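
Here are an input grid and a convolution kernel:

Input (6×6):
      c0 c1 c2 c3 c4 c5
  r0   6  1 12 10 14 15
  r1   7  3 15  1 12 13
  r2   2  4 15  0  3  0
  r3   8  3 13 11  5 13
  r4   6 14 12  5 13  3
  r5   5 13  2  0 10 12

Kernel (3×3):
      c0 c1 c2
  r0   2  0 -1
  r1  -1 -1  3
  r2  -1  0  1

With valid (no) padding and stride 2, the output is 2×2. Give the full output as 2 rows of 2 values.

Output[0,0]: The receptive field on the input at this output position is [6 1 12 / 7 3 15 / 2 4 15]. Elementwise product with the kernel and sum: 6·2 + 12·-1 + 7·-1 + 3·-1 + 15·3 + 2·-1 + 15·1.

48 18
23 19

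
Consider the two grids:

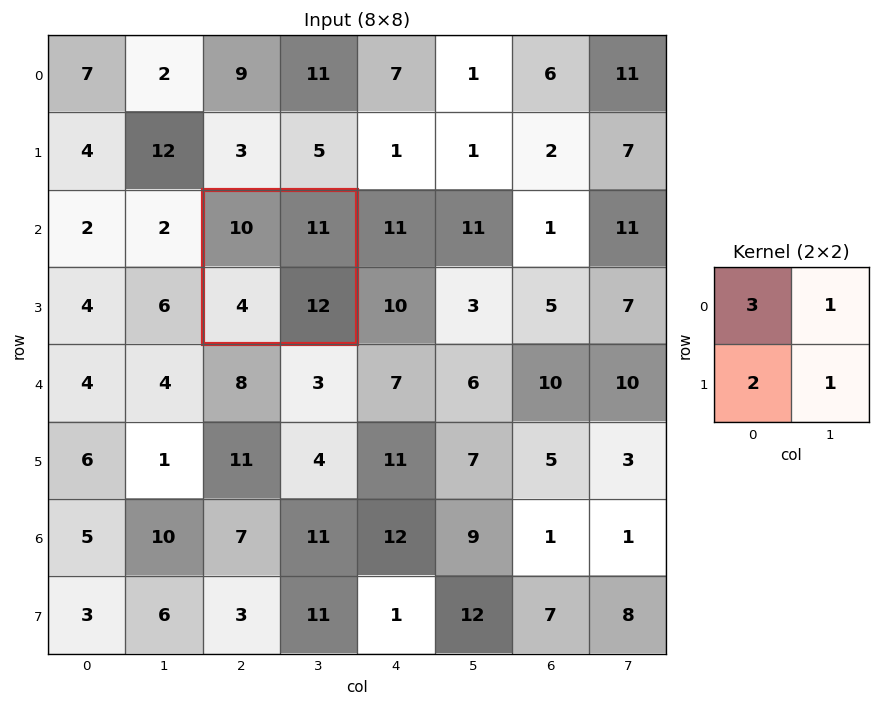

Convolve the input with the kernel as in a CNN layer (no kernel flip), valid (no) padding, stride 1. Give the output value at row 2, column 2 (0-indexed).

61

The receptive field on the input at this output position is [10 11 / 4 12]. Elementwise product with the kernel and sum: 10·3 + 11·1 + 4·2 + 12·1.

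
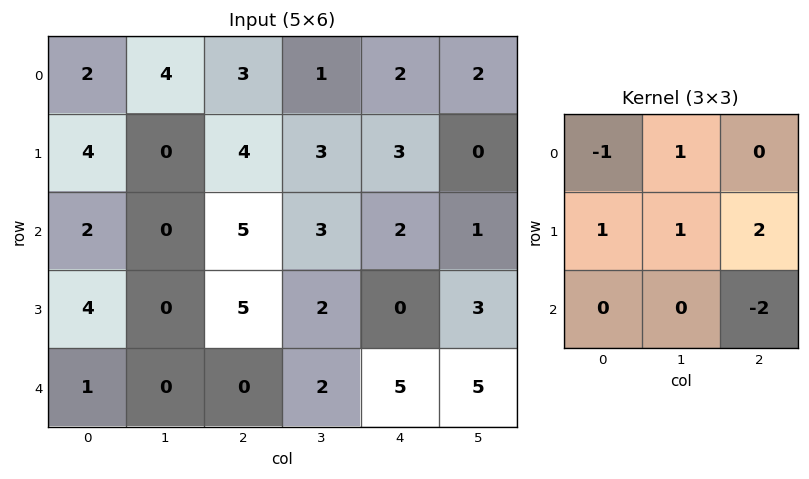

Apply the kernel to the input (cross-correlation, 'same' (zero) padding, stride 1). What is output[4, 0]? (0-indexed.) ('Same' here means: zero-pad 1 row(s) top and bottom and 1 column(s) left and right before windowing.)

The receptive field on the zero-padded input at this output position is [0 4 0 / 0 1 0 / 0 0 0]. Elementwise product with the kernel and sum: 0·-1 + 4·1 + 0·1 + 1·1 + 0·2 + 0·-2.

5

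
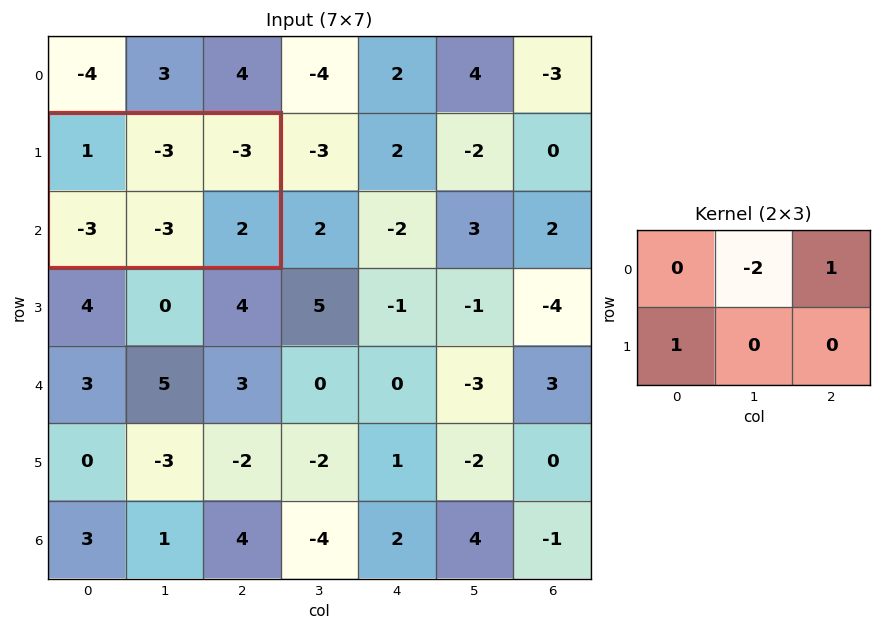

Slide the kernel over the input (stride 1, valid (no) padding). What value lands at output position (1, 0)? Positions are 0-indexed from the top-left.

The receptive field on the input at this output position is [1 -3 -3 / -3 -3 2]. Elementwise product with the kernel and sum: -3·-2 + -3·1 + -3·1.

0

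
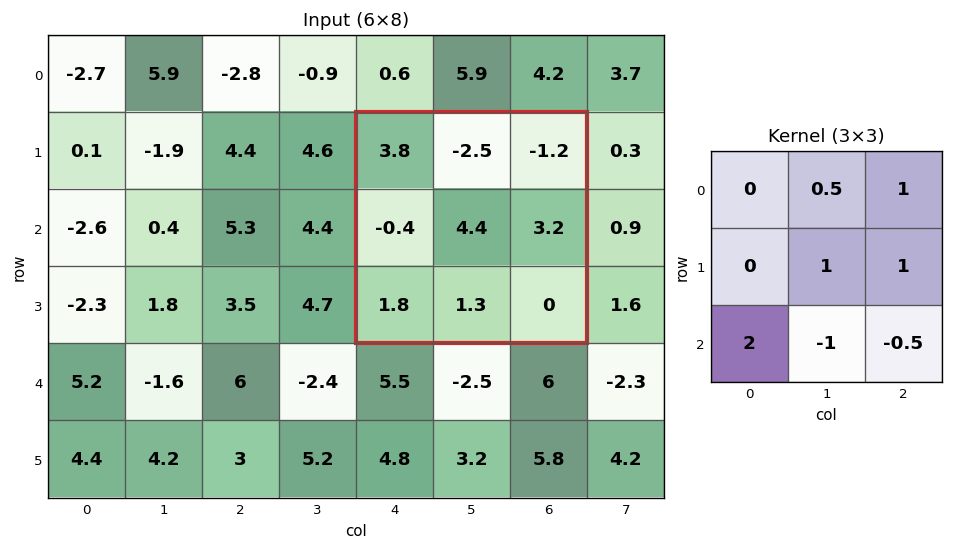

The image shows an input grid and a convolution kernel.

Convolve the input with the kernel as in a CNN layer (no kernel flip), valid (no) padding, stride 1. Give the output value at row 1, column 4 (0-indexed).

7.45

The receptive field on the input at this output position is [3.8 -2.5 -1.2 / -0.4 4.4 3.2 / 1.8 1.3 0]. Elementwise product with the kernel and sum: -2.5·0.5 + -1.2·1 + 4.4·1 + 3.2·1 + 1.8·2 + 1.3·-1 + 0·-0.5.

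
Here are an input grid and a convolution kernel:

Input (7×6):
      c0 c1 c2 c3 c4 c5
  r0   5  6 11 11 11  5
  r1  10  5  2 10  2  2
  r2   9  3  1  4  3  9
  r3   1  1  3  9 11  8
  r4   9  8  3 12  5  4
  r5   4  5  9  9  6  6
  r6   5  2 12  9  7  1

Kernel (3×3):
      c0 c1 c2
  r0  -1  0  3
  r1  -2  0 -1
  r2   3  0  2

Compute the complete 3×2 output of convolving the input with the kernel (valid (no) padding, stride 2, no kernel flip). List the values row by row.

Output[0,0]: The receptive field on the input at this output position is [5 6 11 / 10 5 2 / 9 3 1]. Elementwise product with the kernel and sum: 5·-1 + 11·3 + 10·-2 + 2·-1 + 9·3 + 1·2.

35 25
22 10
22 38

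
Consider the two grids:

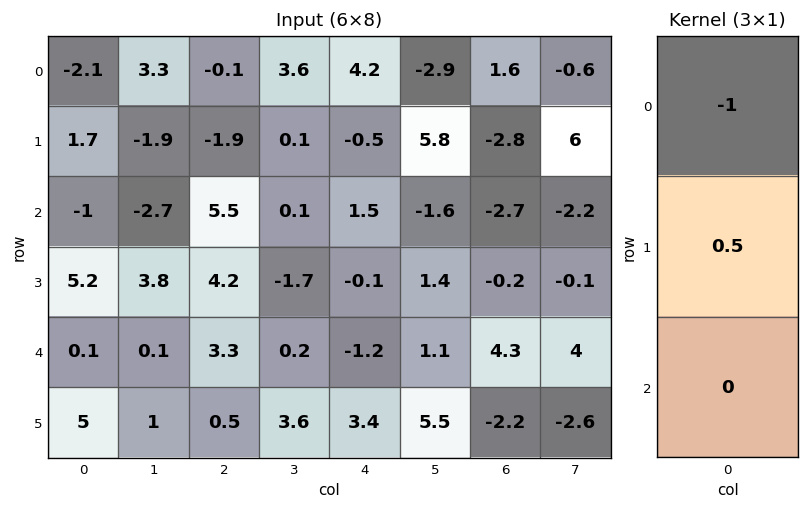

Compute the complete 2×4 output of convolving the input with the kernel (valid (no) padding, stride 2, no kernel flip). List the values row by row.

2.95 -0.85 -4.45 -3
3.6 -3.4 -1.55 2.6

Output[0,0]: The receptive field on the input at this output position is [-2.1 / 1.7 / -1]. Elementwise product with the kernel and sum: -2.1·-1 + 1.7·0.5.
Output[0,1]: The receptive field on the input at this output position is [-0.1 / -1.9 / 5.5]. Elementwise product with the kernel and sum: -0.1·-1 + -1.9·0.5.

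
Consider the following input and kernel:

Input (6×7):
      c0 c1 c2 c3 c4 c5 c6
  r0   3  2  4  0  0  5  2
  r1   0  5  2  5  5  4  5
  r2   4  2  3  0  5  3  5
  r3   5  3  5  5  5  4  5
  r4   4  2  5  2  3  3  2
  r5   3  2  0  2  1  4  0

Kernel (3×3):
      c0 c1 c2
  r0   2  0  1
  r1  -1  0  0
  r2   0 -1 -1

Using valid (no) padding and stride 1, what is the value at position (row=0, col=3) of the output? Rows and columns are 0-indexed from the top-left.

The receptive field on the input at this output position is [0 0 5 / 5 5 4 / 0 5 3]. Elementwise product with the kernel and sum: 0·2 + 5·1 + 5·-1 + 5·-1 + 3·-1.

-8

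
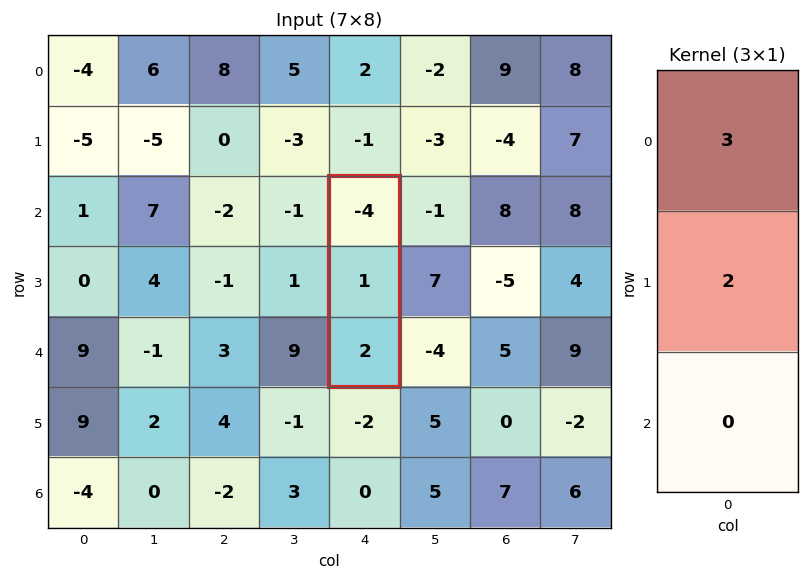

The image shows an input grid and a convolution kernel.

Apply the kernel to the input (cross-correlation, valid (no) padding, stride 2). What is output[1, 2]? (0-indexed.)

-10

The receptive field on the input at this output position is [-4 / 1 / 2]. Elementwise product with the kernel and sum: -4·3 + 1·2.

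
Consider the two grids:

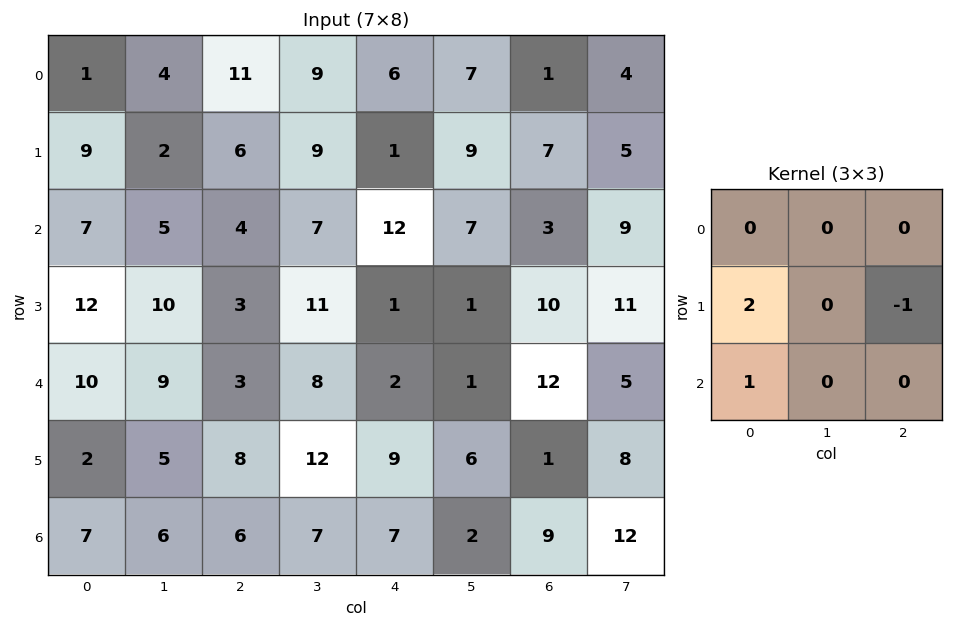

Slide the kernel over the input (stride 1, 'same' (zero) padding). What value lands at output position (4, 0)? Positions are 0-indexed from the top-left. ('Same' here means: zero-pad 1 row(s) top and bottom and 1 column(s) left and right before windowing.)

-9

The receptive field on the zero-padded input at this output position is [0 12 10 / 0 10 9 / 0 2 5]. Elementwise product with the kernel and sum: 0·2 + 9·-1 + 0·1.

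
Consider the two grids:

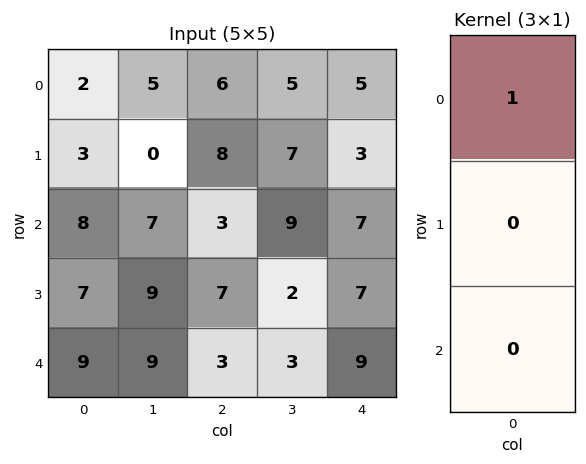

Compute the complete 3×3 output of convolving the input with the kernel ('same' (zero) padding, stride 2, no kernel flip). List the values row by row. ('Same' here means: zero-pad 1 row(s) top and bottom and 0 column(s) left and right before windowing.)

Output[0,0]: The receptive field on the zero-padded input at this output position is [0 / 2 / 3]. Elementwise product with the kernel and sum: 0·1.
Output[0,1]: The receptive field on the zero-padded input at this output position is [0 / 6 / 8]. Elementwise product with the kernel and sum: 0·1.

0 0 0
3 8 3
7 7 7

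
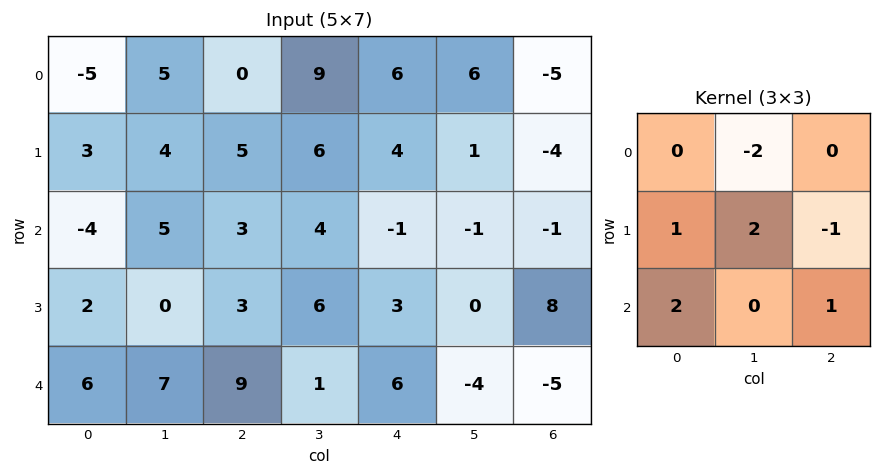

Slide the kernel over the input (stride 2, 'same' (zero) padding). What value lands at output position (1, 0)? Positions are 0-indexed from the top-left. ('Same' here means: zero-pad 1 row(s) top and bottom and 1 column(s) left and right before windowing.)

The receptive field on the zero-padded input at this output position is [0 3 4 / 0 -4 5 / 0 2 0]. Elementwise product with the kernel and sum: 3·-2 + 0·1 + -4·2 + 5·-1 + 0·2 + 0·1.

-19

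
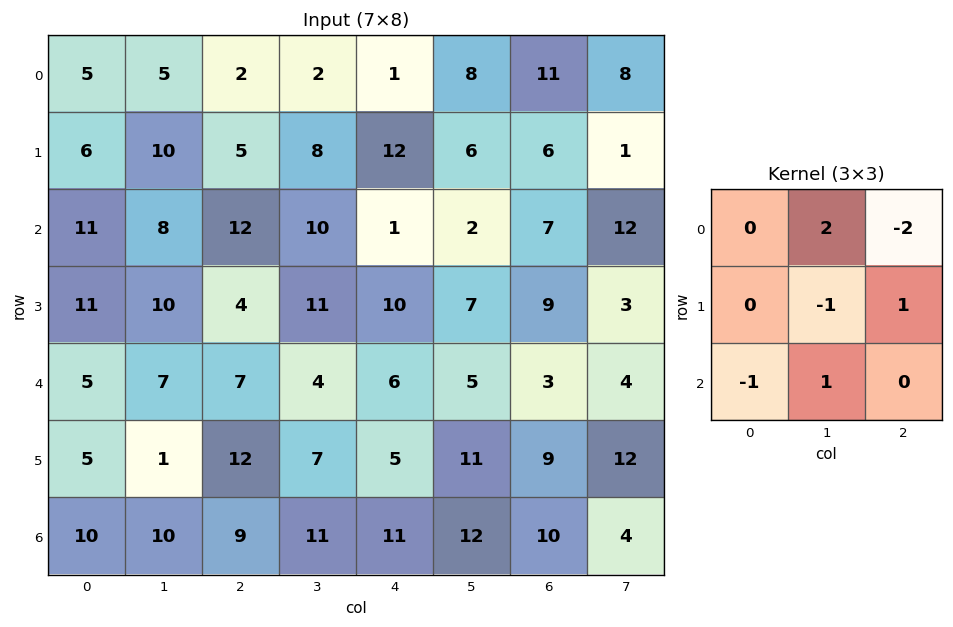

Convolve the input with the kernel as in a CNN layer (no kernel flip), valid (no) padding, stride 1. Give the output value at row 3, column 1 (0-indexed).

The receptive field on the input at this output position is [10 4 11 / 7 7 4 / 1 12 7]. Elementwise product with the kernel and sum: 4·2 + 11·-2 + 7·-1 + 4·1 + 1·-1 + 12·1.

-6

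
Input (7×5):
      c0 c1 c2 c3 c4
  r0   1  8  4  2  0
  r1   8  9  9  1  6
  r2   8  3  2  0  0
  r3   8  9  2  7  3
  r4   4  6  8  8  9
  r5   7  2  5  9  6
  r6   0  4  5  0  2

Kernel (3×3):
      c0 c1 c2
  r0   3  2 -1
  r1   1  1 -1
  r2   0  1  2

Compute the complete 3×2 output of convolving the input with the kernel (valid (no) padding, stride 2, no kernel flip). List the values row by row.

Output[0,0]: The receptive field on the input at this output position is [1 8 4 / 8 9 9 / 8 3 2]. Elementwise product with the kernel and sum: 1·3 + 8·2 + 4·-1 + 8·1 + 9·1 + 9·-1 + 3·1 + 2·2.

30 20
65 38
34 43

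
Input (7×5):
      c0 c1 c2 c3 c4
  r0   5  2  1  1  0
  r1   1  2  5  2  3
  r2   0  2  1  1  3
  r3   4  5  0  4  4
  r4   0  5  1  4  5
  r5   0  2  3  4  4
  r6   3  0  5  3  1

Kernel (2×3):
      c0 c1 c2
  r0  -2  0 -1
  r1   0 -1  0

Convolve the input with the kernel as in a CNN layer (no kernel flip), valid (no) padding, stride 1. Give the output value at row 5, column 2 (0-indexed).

-13

The receptive field on the input at this output position is [3 4 4 / 5 3 1]. Elementwise product with the kernel and sum: 3·-2 + 4·-1 + 3·-1.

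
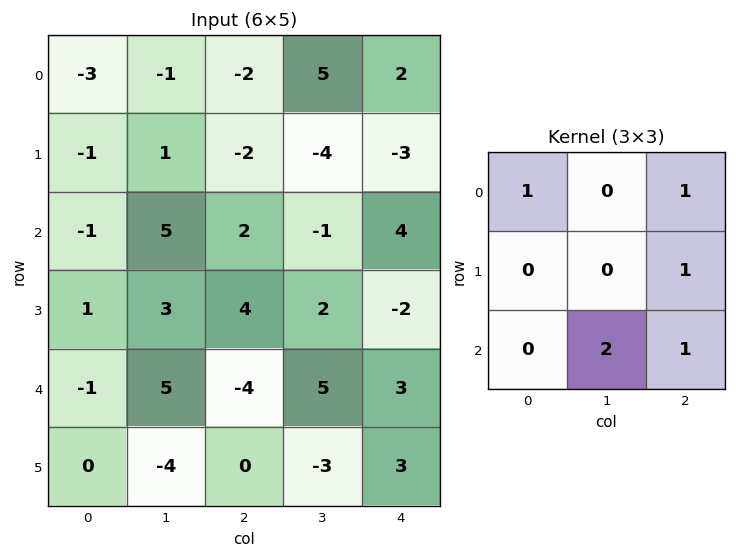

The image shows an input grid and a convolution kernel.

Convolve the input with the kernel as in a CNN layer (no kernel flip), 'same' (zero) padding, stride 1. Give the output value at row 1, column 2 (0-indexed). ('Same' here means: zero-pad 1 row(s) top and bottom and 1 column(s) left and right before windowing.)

The receptive field on the zero-padded input at this output position is [-1 -2 5 / 1 -2 -4 / 5 2 -1]. Elementwise product with the kernel and sum: -1·1 + 5·1 + -4·1 + 2·2 + -1·1.

3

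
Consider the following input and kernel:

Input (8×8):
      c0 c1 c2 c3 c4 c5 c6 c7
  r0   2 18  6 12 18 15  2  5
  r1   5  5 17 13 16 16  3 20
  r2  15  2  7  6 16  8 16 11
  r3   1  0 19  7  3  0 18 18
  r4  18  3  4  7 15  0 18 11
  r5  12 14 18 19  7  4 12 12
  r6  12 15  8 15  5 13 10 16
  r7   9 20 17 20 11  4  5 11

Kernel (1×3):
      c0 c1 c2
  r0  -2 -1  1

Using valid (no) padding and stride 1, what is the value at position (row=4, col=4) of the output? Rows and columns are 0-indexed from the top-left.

The receptive field on the input at this output position is [15 0 18]. Elementwise product with the kernel and sum: 15·-2 + 0·-1 + 18·1.

-12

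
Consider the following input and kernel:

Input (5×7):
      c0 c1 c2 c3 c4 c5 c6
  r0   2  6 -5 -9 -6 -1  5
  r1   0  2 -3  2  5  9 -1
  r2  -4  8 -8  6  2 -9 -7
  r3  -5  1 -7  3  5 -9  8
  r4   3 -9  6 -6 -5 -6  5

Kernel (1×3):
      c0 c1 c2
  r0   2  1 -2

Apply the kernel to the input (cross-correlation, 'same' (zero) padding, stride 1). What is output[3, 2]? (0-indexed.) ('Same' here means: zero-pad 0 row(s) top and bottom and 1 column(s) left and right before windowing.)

-11

The receptive field on the zero-padded input at this output position is [1 -7 3]. Elementwise product with the kernel and sum: 1·2 + -7·1 + 3·-2.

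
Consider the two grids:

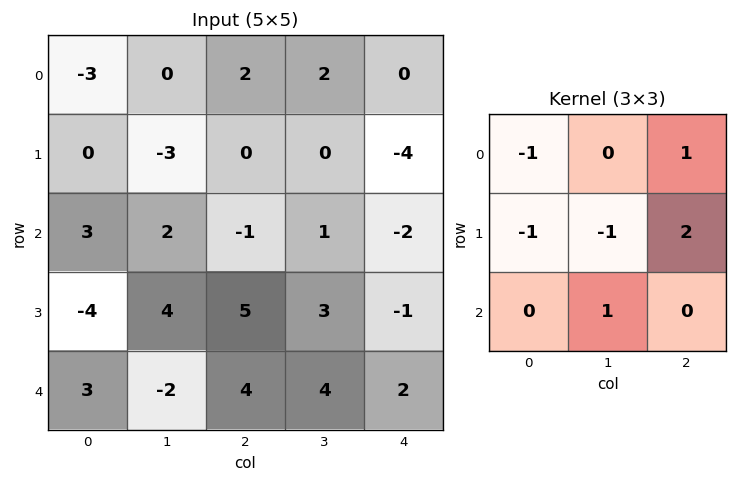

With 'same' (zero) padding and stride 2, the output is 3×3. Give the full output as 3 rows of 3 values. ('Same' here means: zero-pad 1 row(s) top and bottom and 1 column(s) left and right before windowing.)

3 2 -6
-6 9 0
-3 5 -9

Output[0,0]: The receptive field on the zero-padded input at this output position is [0 0 0 / 0 -3 0 / 0 0 -3]. Elementwise product with the kernel and sum: 0·-1 + 0·1 + 0·-1 + -3·-1 + 0·2 + 0·1.
Output[0,1]: The receptive field on the zero-padded input at this output position is [0 0 0 / 0 2 2 / -3 0 0]. Elementwise product with the kernel and sum: 0·-1 + 0·1 + 0·-1 + 2·-1 + 2·2 + 0·1.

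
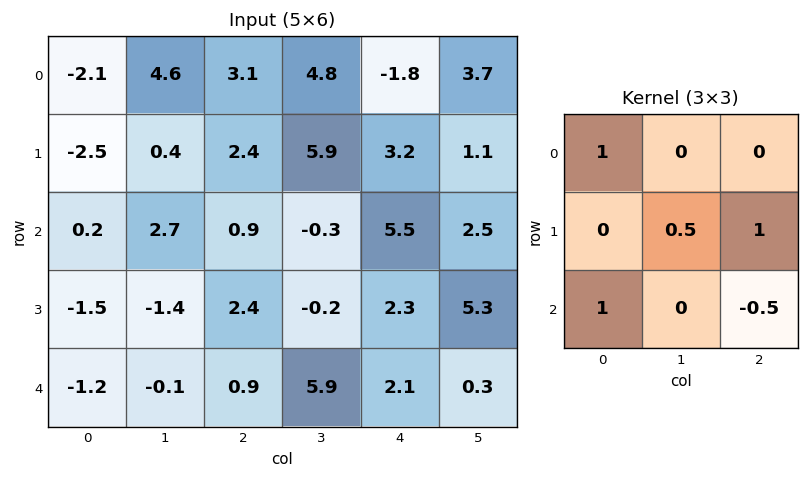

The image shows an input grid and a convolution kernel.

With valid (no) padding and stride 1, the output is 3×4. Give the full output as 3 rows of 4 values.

Output[0,0]: The receptive field on the input at this output position is [-2.1 4.6 3.1 / -2.5 0.4 2.4 / 0.2 2.7 0.9]. Elementwise product with the kernel and sum: -2.1·1 + 0.4·0.5 + 2.4·1 + 0.2·1 + 0.9·-0.5.

0.25 14.55 7.4 5.95
-2.95 -0.75 9 8.3
0.25 0.65 2.95 11.9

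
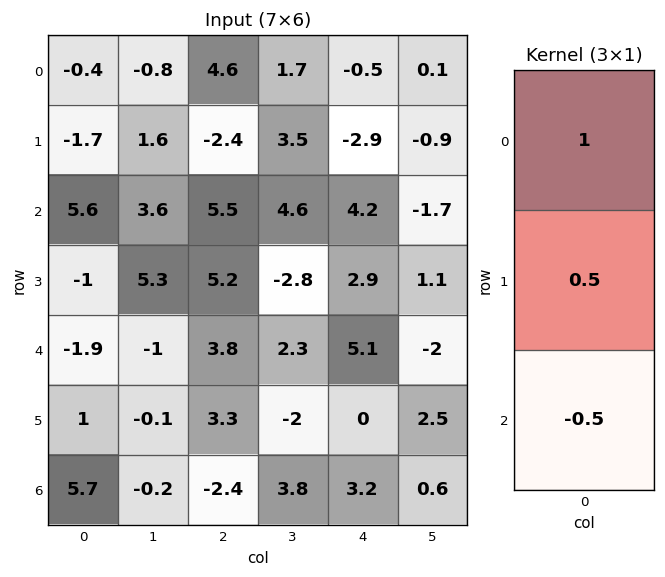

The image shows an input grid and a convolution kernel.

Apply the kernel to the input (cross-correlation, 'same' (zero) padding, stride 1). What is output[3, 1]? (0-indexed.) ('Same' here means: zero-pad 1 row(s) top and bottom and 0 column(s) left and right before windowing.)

The receptive field on the zero-padded input at this output position is [3.6 / 5.3 / -1]. Elementwise product with the kernel and sum: 3.6·1 + 5.3·0.5 + -1·-0.5.

6.75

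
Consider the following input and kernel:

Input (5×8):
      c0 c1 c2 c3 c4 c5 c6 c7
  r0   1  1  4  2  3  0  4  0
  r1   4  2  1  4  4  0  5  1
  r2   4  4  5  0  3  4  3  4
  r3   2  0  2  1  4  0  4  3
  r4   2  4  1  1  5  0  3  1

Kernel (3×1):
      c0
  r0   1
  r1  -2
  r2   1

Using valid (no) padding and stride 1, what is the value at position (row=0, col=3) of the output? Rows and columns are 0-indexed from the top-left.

-6

The receptive field on the input at this output position is [2 / 4 / 0]. Elementwise product with the kernel and sum: 2·1 + 4·-2 + 0·1.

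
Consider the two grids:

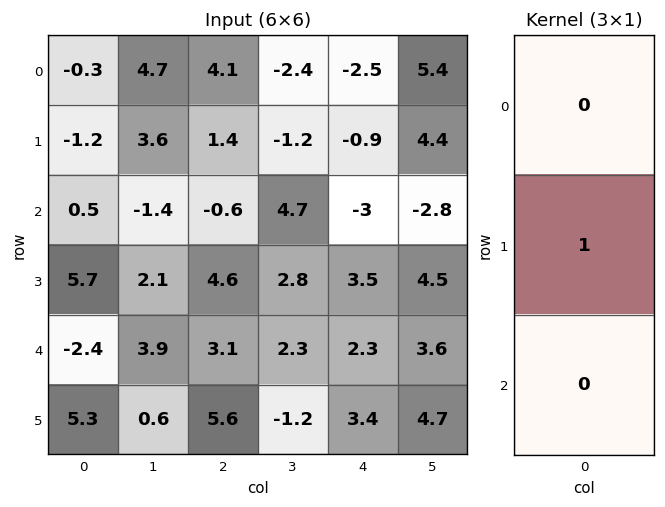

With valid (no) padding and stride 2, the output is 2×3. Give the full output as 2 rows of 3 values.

Output[0,0]: The receptive field on the input at this output position is [-0.3 / -1.2 / 0.5]. Elementwise product with the kernel and sum: -1.2·1.

-1.2 1.4 -0.9
5.7 4.6 3.5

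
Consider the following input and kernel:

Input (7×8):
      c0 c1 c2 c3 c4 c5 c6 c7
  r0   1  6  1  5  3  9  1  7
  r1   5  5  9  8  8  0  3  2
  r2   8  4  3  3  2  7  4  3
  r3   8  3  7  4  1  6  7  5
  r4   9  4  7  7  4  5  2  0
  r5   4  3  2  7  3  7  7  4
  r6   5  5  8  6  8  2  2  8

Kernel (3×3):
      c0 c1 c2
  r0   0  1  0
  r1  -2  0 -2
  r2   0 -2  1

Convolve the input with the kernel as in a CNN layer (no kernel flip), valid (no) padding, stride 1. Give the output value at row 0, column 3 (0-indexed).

-10

The receptive field on the input at this output position is [5 3 9 / 8 8 0 / 3 2 7]. Elementwise product with the kernel and sum: 3·1 + 8·-2 + 0·-2 + 2·-2 + 7·1.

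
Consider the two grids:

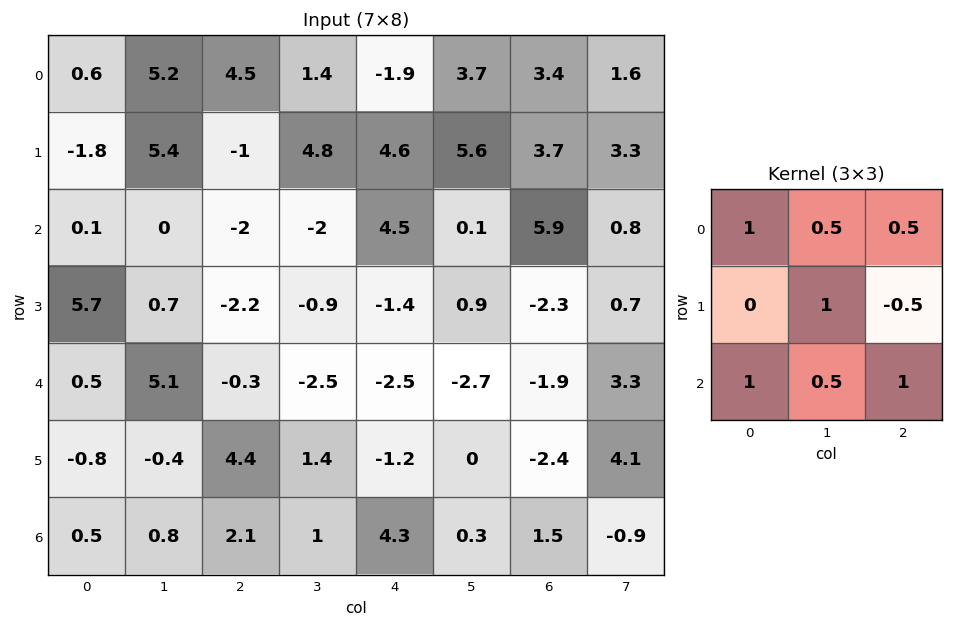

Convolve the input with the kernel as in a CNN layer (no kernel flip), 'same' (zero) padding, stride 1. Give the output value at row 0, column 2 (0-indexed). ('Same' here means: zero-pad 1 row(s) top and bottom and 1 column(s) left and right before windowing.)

13.5

The receptive field on the zero-padded input at this output position is [0 0 0 / 5.2 4.5 1.4 / 5.4 -1 4.8]. Elementwise product with the kernel and sum: 0·1 + 0·0.5 + 0·0.5 + 4.5·1 + 1.4·-0.5 + 5.4·1 + -1·0.5 + 4.8·1.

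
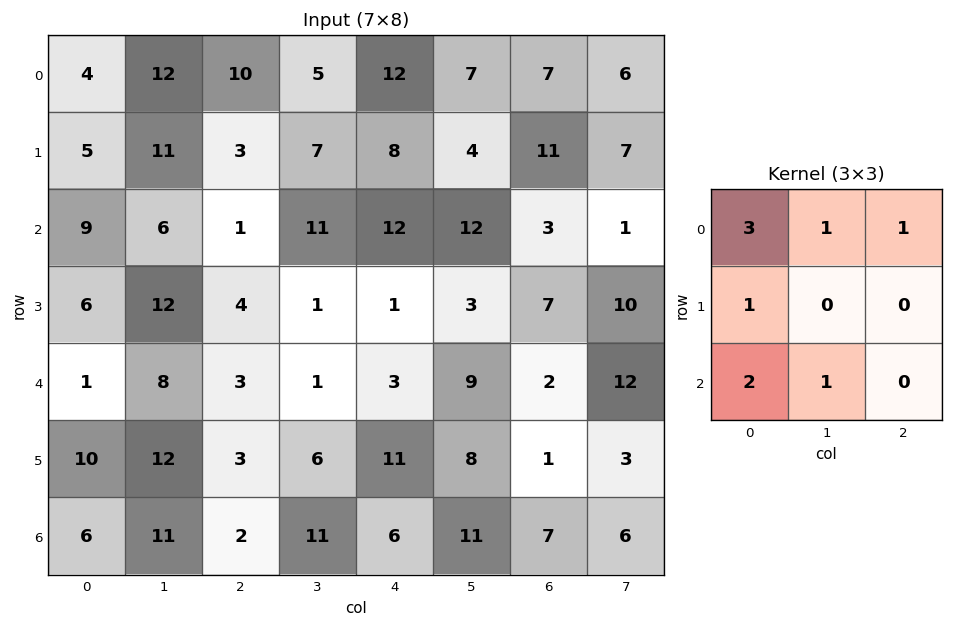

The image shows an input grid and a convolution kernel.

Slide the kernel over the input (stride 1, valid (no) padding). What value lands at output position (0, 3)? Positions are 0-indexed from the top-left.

The receptive field on the input at this output position is [5 12 7 / 7 8 4 / 11 12 12]. Elementwise product with the kernel and sum: 5·3 + 12·1 + 7·1 + 7·1 + 11·2 + 12·1.

75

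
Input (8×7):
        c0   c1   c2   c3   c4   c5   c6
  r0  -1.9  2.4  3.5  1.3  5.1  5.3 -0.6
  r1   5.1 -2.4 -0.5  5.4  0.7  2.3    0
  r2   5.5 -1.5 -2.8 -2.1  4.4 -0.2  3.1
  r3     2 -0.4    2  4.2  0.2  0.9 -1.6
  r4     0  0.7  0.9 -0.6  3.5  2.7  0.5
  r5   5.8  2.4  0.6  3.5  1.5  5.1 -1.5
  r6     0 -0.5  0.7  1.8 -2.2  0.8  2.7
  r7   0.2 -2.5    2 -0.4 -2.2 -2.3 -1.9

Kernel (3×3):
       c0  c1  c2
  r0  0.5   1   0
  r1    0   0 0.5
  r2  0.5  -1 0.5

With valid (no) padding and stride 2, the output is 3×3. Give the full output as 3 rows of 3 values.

Output[0,0]: The receptive field on the input at this output position is [-1.9 2.4 3.5 / 5.1 -2.4 -0.5 / 5.5 -1.5 -2.8]. Elementwise product with the kernel and sum: -1.9·0.5 + 2.4·1 + -0.5·0.5 + 5.5·0.5 + -1.5·-1 + -2.8·0.5.
Output[0,1]: The receptive field on the input at this output position is [3.5 1.3 5.1 / -0.5 5.4 0.7 / -2.8 -2.1 4.4]. Elementwise product with the kernel and sum: 3.5·0.5 + 1.3·1 + 0.7·0.5 + -2.8·0.5 + -2.1·-1 + 4.4·0.5.

4.05 6.3 11.8
2 -0.6 0.5
1.85 -1.95 3.15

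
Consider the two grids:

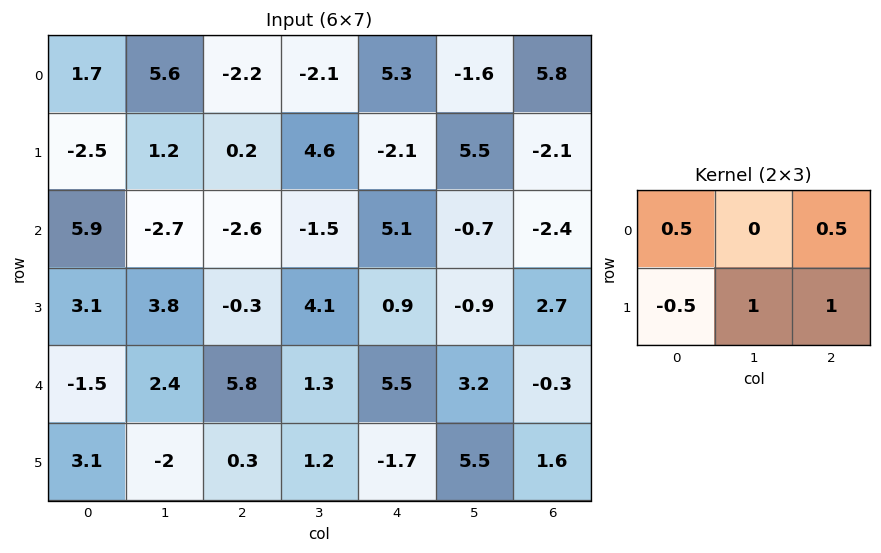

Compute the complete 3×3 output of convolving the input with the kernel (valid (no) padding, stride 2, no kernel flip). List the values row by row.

2.4 3.95 10
3.6 6.4 2.7
-1.1 5 10.55

Output[0,0]: The receptive field on the input at this output position is [1.7 5.6 -2.2 / -2.5 1.2 0.2]. Elementwise product with the kernel and sum: 1.7·0.5 + -2.2·0.5 + -2.5·-0.5 + 1.2·1 + 0.2·1.
Output[0,1]: The receptive field on the input at this output position is [-2.2 -2.1 5.3 / 0.2 4.6 -2.1]. Elementwise product with the kernel and sum: -2.2·0.5 + 5.3·0.5 + 0.2·-0.5 + 4.6·1 + -2.1·1.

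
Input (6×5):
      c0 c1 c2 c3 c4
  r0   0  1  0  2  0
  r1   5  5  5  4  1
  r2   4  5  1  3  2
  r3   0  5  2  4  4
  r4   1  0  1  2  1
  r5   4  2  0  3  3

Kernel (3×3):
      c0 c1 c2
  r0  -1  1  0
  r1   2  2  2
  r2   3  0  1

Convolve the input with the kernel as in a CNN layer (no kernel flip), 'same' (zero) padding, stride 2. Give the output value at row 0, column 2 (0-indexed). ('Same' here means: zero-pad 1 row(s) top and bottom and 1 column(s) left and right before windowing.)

The receptive field on the zero-padded input at this output position is [0 0 0 / 2 0 0 / 4 1 0]. Elementwise product with the kernel and sum: 0·-1 + 0·1 + 2·2 + 0·2 + 0·2 + 4·3 + 0·1.

16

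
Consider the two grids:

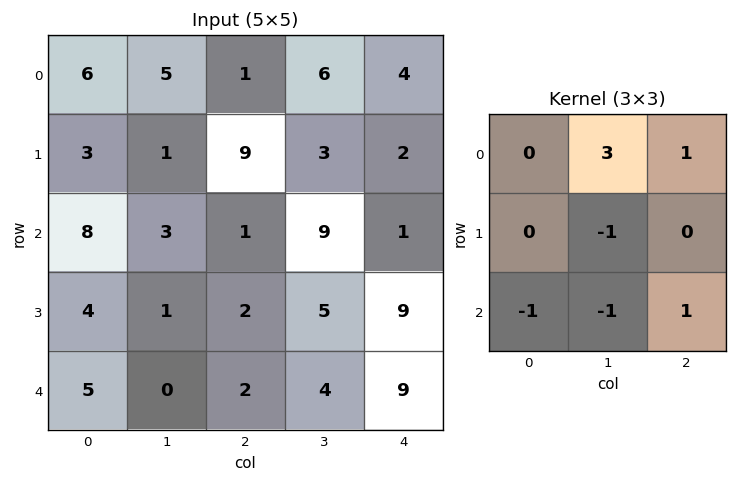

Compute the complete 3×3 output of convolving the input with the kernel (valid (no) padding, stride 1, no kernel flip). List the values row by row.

Output[0,0]: The receptive field on the input at this output position is [6 5 1 / 3 1 9 / 8 3 1]. Elementwise product with the kernel and sum: 5·3 + 1·1 + 1·-1 + 8·-1 + 3·-1 + 1·1.

5 5 10
6 31 4
6 12 26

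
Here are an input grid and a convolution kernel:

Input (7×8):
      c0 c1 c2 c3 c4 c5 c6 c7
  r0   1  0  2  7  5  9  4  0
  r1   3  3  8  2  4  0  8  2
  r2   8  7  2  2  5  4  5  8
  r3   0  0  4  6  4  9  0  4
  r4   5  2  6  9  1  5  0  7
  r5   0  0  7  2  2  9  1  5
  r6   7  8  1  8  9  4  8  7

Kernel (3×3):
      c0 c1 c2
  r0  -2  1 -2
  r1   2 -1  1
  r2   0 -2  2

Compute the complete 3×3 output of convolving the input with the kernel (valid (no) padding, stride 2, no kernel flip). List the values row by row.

-5 17 9
-1 -22 -27
-27 11 7

Output[0,0]: The receptive field on the input at this output position is [1 0 2 / 3 3 8 / 8 7 2]. Elementwise product with the kernel and sum: 1·-2 + 0·1 + 2·-2 + 3·2 + 3·-1 + 8·1 + 7·-2 + 2·2.
Output[0,1]: The receptive field on the input at this output position is [2 7 5 / 8 2 4 / 2 2 5]. Elementwise product with the kernel and sum: 2·-2 + 7·1 + 5·-2 + 8·2 + 2·-1 + 4·1 + 2·-2 + 5·2.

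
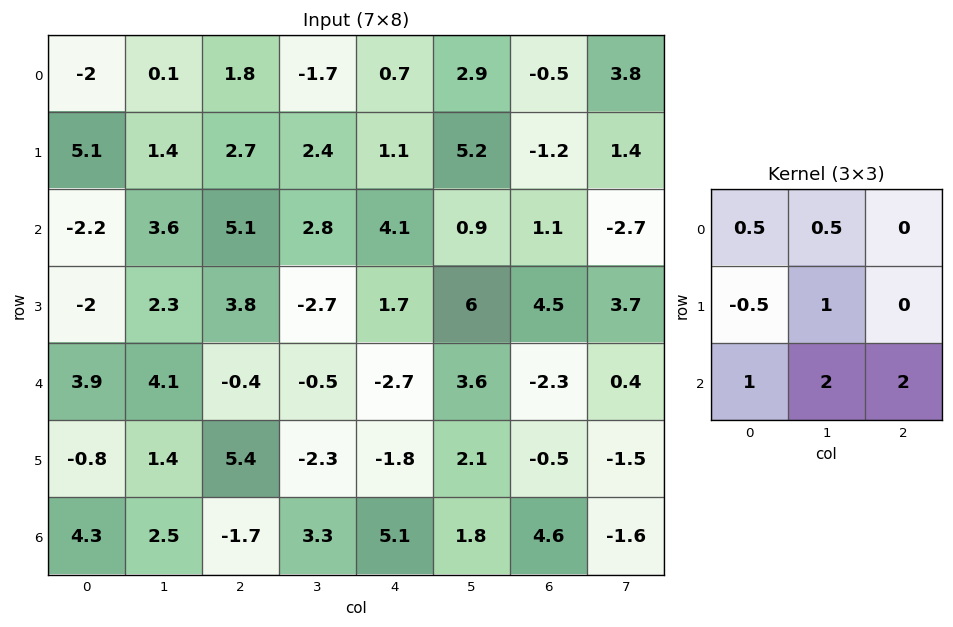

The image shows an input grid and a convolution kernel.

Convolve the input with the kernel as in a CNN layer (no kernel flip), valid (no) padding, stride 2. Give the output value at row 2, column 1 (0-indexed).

9.65

The receptive field on the input at this output position is [-0.4 -0.5 -2.7 / 5.4 -2.3 -1.8 / -1.7 3.3 5.1]. Elementwise product with the kernel and sum: -0.4·0.5 + -0.5·0.5 + 5.4·-0.5 + -2.3·1 + -1.7·1 + 3.3·2 + 5.1·2.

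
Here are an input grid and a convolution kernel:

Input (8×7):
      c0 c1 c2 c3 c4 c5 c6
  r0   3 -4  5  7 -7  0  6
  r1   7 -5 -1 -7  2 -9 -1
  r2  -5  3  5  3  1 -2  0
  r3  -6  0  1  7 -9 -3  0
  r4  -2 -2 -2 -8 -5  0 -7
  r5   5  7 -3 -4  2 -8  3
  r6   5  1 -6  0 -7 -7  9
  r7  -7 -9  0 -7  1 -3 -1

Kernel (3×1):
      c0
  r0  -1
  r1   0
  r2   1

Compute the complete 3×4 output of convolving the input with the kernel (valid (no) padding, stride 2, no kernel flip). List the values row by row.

Output[0,0]: The receptive field on the input at this output position is [3 / 7 / -5]. Elementwise product with the kernel and sum: 3·-1 + -5·1.

-8 0 8 -6
3 -7 -6 -7
7 -4 -2 16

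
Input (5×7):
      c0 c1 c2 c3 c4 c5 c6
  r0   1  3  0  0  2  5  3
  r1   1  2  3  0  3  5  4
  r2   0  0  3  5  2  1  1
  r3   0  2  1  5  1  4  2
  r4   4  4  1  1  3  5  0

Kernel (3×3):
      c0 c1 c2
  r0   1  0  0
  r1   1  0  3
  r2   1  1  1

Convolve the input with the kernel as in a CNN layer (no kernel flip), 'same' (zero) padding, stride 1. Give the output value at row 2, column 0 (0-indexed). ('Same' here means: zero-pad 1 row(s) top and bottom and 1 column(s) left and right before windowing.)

2

The receptive field on the zero-padded input at this output position is [0 1 2 / 0 0 0 / 0 0 2]. Elementwise product with the kernel and sum: 0·1 + 0·1 + 0·3 + 0·1 + 0·1 + 2·1.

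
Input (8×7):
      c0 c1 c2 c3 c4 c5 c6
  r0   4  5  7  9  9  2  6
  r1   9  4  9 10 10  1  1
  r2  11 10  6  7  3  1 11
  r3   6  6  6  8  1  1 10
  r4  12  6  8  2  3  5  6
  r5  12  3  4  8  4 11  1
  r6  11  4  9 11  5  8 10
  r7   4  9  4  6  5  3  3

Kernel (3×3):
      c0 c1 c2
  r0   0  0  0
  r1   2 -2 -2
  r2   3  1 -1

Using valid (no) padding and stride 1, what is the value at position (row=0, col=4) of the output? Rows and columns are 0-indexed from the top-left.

The receptive field on the input at this output position is [9 2 6 / 10 1 1 / 3 1 11]. Elementwise product with the kernel and sum: 10·2 + 1·-2 + 1·-2 + 3·3 + 1·1 + 11·-1.

15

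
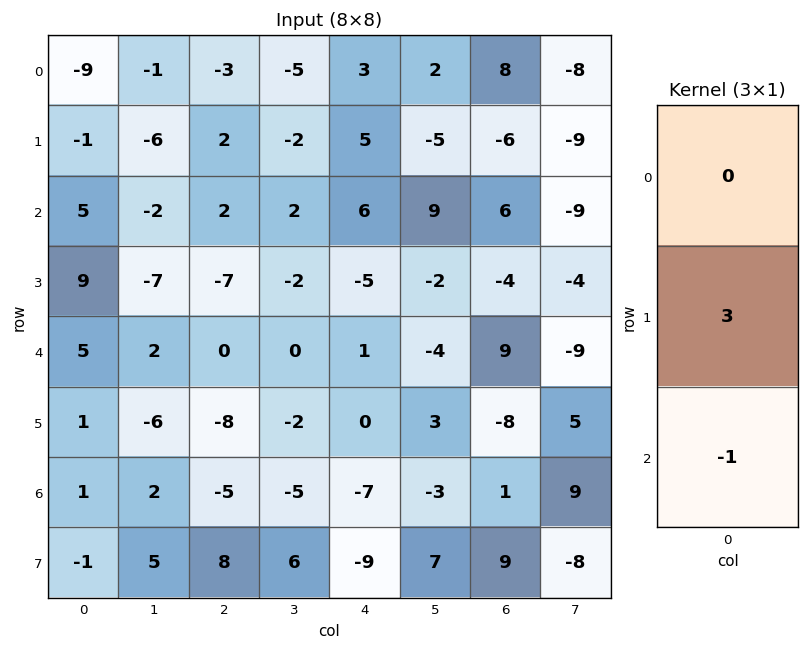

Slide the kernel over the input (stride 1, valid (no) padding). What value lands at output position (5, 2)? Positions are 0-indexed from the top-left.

The receptive field on the input at this output position is [-8 / -5 / 8]. Elementwise product with the kernel and sum: -5·3 + 8·-1.

-23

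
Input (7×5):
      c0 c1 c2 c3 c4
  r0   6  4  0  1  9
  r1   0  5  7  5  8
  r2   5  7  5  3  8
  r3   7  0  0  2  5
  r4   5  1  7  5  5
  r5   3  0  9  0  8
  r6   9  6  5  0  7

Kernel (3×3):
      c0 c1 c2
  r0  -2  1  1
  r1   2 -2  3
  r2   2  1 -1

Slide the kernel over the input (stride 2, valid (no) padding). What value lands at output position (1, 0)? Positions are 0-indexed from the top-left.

20

The receptive field on the input at this output position is [5 7 5 / 7 0 0 / 5 1 7]. Elementwise product with the kernel and sum: 5·-2 + 7·1 + 5·1 + 7·2 + 0·-2 + 0·3 + 5·2 + 1·1 + 7·-1.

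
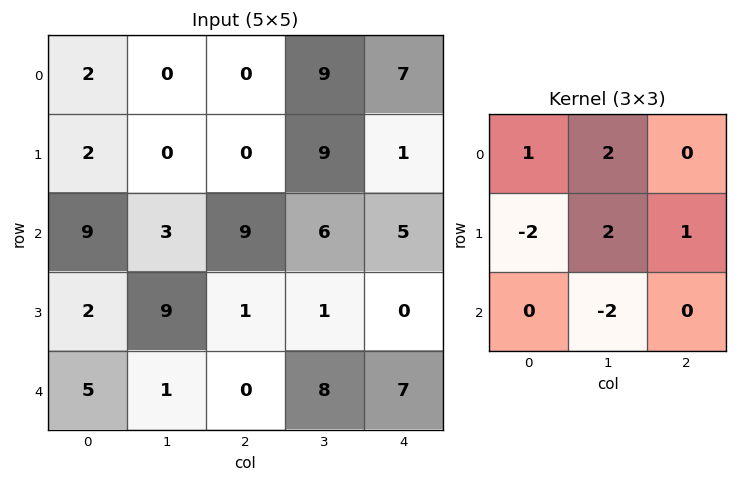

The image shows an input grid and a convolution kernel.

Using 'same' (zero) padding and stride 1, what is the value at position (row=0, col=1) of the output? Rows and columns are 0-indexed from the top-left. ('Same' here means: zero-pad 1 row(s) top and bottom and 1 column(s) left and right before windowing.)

-4

The receptive field on the zero-padded input at this output position is [0 0 0 / 2 0 0 / 2 0 0]. Elementwise product with the kernel and sum: 0·1 + 0·2 + 2·-2 + 0·2 + 0·1 + 0·-2.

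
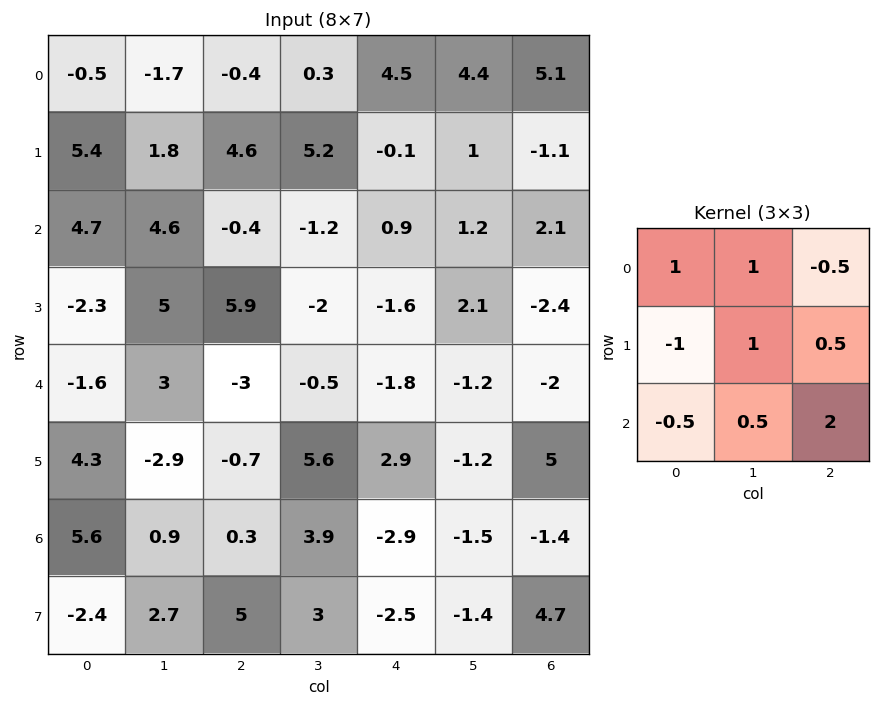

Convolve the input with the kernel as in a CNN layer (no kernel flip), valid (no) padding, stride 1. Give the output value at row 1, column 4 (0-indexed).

-0.15

The receptive field on the input at this output position is [-0.1 1 -1.1 / 0.9 1.2 2.1 / -1.6 2.1 -2.4]. Elementwise product with the kernel and sum: -0.1·1 + 1·1 + -1.1·-0.5 + 0.9·-1 + 1.2·1 + 2.1·0.5 + -1.6·-0.5 + 2.1·0.5 + -2.4·2.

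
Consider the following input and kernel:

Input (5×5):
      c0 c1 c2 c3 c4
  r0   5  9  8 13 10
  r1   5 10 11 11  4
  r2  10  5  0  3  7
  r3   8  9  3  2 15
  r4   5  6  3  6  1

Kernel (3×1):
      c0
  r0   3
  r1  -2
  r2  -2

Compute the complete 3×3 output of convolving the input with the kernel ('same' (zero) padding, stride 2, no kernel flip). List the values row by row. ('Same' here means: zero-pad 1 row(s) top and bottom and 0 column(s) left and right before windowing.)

Output[0,0]: The receptive field on the zero-padded input at this output position is [0 / 5 / 5]. Elementwise product with the kernel and sum: 0·3 + 5·-2 + 5·-2.

-20 -38 -28
-21 27 -32
14 3 43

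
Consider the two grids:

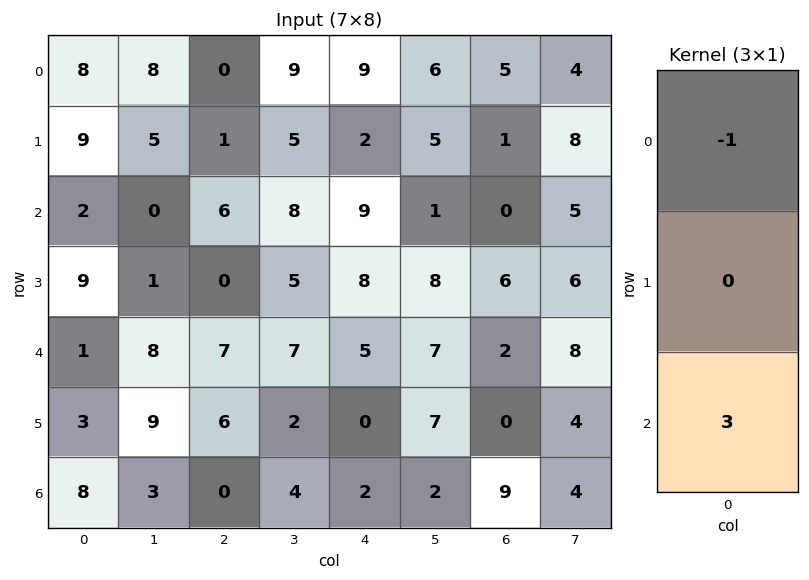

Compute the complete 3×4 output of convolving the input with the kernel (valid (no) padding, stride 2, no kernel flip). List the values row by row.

Output[0,0]: The receptive field on the input at this output position is [8 / 9 / 2]. Elementwise product with the kernel and sum: 8·-1 + 2·3.
Output[0,1]: The receptive field on the input at this output position is [0 / 1 / 6]. Elementwise product with the kernel and sum: 0·-1 + 6·3.

-2 18 18 -5
1 15 6 6
23 -7 1 25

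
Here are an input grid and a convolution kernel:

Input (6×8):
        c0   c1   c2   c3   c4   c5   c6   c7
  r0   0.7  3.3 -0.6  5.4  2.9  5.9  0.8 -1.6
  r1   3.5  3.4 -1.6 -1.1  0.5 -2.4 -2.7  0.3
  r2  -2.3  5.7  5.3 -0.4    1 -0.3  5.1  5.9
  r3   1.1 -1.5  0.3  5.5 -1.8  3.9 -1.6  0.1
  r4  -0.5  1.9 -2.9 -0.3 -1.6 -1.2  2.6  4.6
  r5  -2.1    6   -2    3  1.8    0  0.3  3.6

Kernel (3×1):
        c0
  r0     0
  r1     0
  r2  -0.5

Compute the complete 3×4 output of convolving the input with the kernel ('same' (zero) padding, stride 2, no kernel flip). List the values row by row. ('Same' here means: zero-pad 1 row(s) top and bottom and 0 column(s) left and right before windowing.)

-1.75 0.8 -0.25 1.35
-0.55 -0.15 0.9 0.8
1.05 1 -0.9 -0.15

Output[0,0]: The receptive field on the zero-padded input at this output position is [0 / 0.7 / 3.5]. Elementwise product with the kernel and sum: 3.5·-0.5.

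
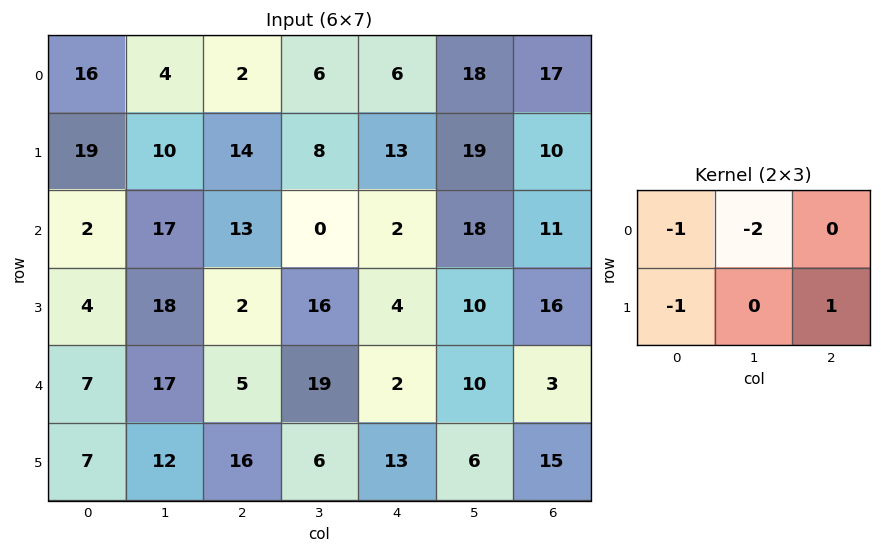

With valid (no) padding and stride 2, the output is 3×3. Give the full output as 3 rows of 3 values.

Output[0,0]: The receptive field on the input at this output position is [16 4 2 / 19 10 14]. Elementwise product with the kernel and sum: 16·-1 + 4·-2 + 19·-1 + 14·1.
Output[0,1]: The receptive field on the input at this output position is [2 6 6 / 14 8 13]. Elementwise product with the kernel and sum: 2·-1 + 6·-2 + 14·-1 + 13·1.

-29 -15 -45
-38 -11 -26
-32 -46 -20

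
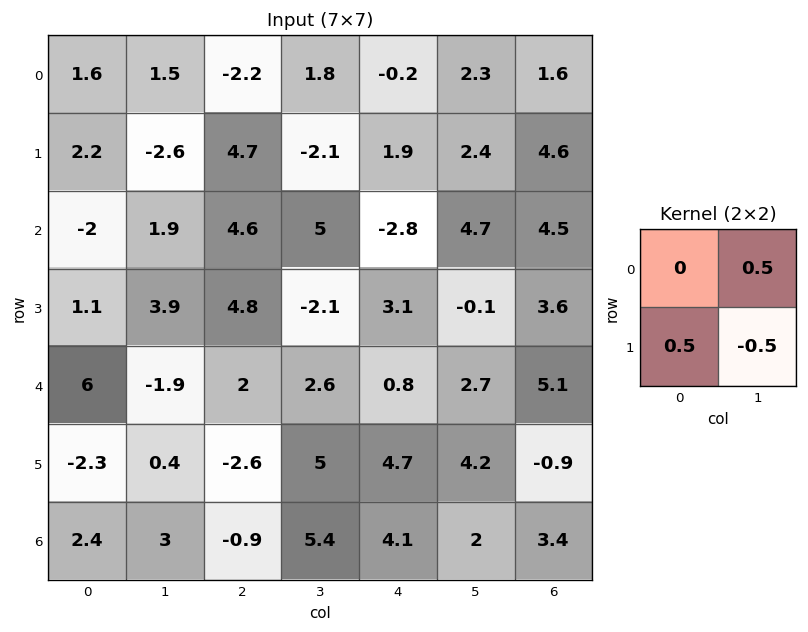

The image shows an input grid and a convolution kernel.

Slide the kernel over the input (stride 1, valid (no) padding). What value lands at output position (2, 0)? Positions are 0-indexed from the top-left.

-0.45

The receptive field on the input at this output position is [-2 1.9 / 1.1 3.9]. Elementwise product with the kernel and sum: 1.9·0.5 + 1.1·0.5 + 3.9·-0.5.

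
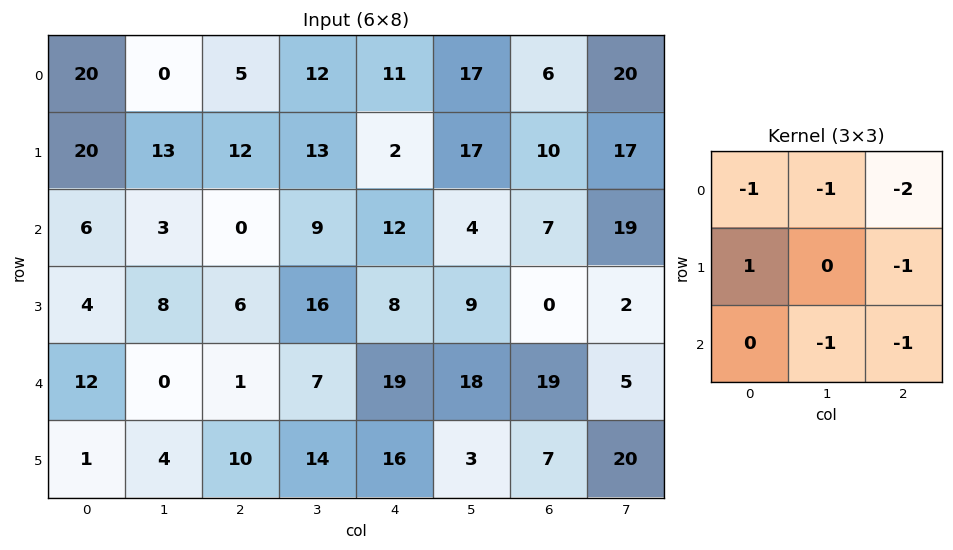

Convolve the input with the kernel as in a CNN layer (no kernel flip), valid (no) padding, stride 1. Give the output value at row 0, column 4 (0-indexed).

The receptive field on the input at this output position is [11 17 6 / 2 17 10 / 12 4 7]. Elementwise product with the kernel and sum: 11·-1 + 17·-1 + 6·-2 + 2·1 + 10·-1 + 4·-1 + 7·-1.

-59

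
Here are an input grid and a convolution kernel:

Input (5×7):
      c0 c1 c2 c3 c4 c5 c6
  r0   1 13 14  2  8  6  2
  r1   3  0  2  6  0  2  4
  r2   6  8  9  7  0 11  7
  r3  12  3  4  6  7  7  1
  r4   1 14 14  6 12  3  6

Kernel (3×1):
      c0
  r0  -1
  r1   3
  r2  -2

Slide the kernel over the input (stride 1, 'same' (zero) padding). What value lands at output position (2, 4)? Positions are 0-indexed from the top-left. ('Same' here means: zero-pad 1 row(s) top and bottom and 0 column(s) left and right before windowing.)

The receptive field on the zero-padded input at this output position is [0 / 0 / 7]. Elementwise product with the kernel and sum: 0·-1 + 0·3 + 7·-2.

-14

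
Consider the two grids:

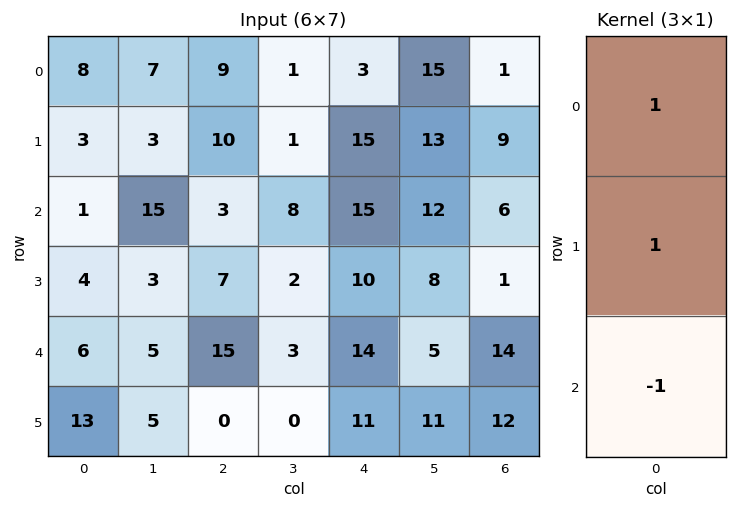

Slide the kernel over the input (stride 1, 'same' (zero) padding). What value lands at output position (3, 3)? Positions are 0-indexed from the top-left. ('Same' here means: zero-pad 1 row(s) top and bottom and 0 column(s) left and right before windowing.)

7

The receptive field on the zero-padded input at this output position is [8 / 2 / 3]. Elementwise product with the kernel and sum: 8·1 + 2·1 + 3·-1.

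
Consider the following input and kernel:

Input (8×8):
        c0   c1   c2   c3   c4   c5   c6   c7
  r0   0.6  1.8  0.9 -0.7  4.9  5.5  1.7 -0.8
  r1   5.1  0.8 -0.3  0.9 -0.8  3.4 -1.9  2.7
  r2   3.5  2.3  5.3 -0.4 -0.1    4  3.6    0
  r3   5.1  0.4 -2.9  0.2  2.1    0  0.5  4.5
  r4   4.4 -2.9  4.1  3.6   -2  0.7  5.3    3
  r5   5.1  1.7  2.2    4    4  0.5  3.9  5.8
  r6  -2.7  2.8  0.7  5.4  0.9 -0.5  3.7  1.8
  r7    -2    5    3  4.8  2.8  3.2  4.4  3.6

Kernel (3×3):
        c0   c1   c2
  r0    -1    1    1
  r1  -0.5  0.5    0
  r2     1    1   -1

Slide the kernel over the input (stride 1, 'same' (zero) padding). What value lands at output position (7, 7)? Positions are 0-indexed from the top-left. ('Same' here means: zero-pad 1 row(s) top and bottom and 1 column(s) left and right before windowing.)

-2.3

The receptive field on the zero-padded input at this output position is [3.7 1.8 0 / 4.4 3.6 0 / 0 0 0]. Elementwise product with the kernel and sum: 3.7·-1 + 1.8·1 + 0·1 + 4.4·-0.5 + 3.6·0.5 + 0·1 + 0·1 + 0·-1.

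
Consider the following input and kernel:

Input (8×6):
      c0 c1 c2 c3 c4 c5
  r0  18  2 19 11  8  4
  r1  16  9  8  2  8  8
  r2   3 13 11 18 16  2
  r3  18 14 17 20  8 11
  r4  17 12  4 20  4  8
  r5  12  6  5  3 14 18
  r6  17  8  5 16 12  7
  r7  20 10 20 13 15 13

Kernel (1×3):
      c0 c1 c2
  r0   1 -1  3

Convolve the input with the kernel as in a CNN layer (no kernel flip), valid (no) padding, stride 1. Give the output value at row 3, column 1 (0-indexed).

The receptive field on the input at this output position is [14 17 20]. Elementwise product with the kernel and sum: 14·1 + 17·-1 + 20·3.

57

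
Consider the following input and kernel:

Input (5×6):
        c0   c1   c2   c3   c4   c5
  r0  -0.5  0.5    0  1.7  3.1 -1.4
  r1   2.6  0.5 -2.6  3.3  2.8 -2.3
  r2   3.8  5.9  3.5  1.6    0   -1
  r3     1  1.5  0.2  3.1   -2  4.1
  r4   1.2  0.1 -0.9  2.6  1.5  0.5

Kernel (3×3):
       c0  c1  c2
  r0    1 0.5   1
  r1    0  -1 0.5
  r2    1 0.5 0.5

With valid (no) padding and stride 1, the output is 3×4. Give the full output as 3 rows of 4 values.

6.45 14.9 6.35 -1
-2.05 2.95 1 6.05
9.65 11.55 1.35 8.25

Output[0,0]: The receptive field on the input at this output position is [-0.5 0.5 0 / 2.6 0.5 -2.6 / 3.8 5.9 3.5]. Elementwise product with the kernel and sum: -0.5·1 + 0.5·0.5 + 0·1 + 0.5·-1 + -2.6·0.5 + 3.8·1 + 5.9·0.5 + 3.5·0.5.
Output[0,1]: The receptive field on the input at this output position is [0.5 0 1.7 / 0.5 -2.6 3.3 / 5.9 3.5 1.6]. Elementwise product with the kernel and sum: 0.5·1 + 0·0.5 + 1.7·1 + -2.6·-1 + 3.3·0.5 + 5.9·1 + 3.5·0.5 + 1.6·0.5.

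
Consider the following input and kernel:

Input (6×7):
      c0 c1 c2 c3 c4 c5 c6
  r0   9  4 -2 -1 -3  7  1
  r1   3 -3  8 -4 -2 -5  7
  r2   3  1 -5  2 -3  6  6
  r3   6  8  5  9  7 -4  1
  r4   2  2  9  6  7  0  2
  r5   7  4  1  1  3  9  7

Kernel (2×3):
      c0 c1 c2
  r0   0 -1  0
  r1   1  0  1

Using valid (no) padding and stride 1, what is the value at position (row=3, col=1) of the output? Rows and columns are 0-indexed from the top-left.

3

The receptive field on the input at this output position is [8 5 9 / 2 9 6]. Elementwise product with the kernel and sum: 5·-1 + 2·1 + 6·1.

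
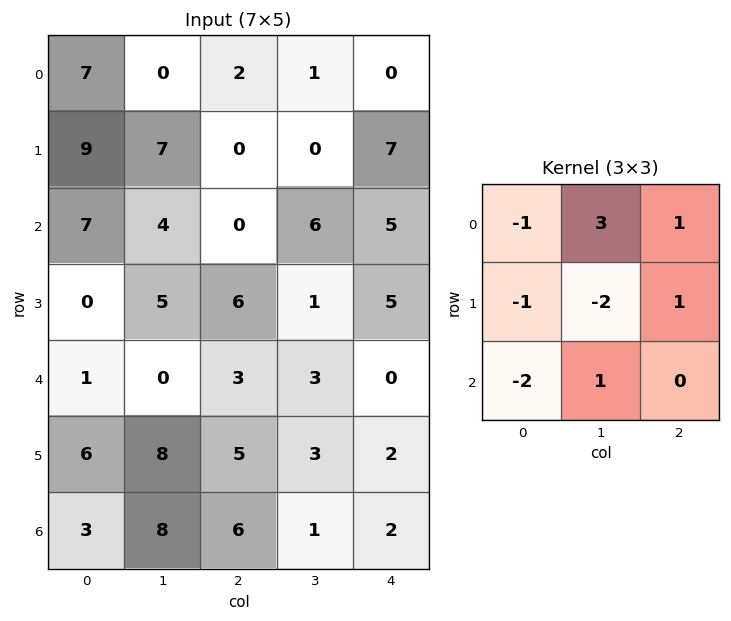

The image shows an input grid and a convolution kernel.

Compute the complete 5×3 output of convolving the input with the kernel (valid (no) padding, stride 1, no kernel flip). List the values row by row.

-38 -8 14
2 -9 -11
-1 -11 17
19 0 -14
-13 -13 -14

Output[0,0]: The receptive field on the input at this output position is [7 0 2 / 9 7 0 / 7 4 0]. Elementwise product with the kernel and sum: 7·-1 + 0·3 + 2·1 + 9·-1 + 7·-2 + 0·1 + 7·-2 + 4·1.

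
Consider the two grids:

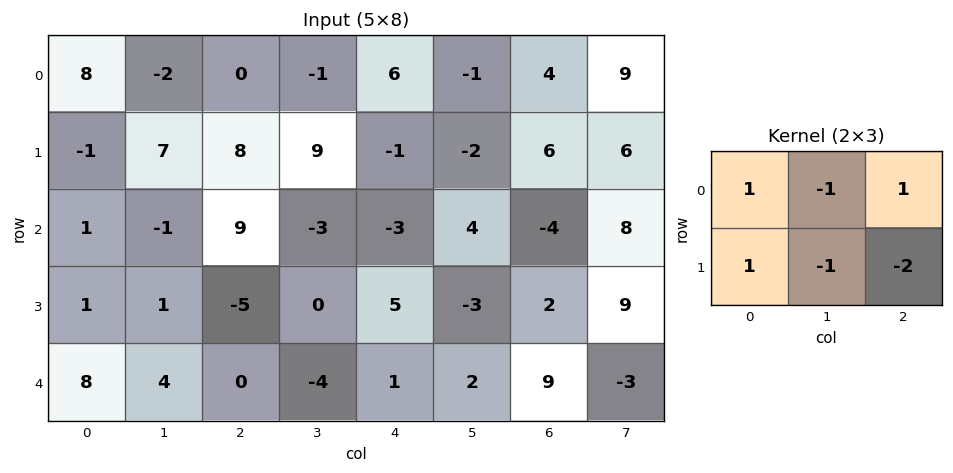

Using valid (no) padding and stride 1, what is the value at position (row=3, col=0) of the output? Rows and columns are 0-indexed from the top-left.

The receptive field on the input at this output position is [1 1 -5 / 8 4 0]. Elementwise product with the kernel and sum: 1·1 + 1·-1 + -5·1 + 8·1 + 4·-1 + 0·-2.

-1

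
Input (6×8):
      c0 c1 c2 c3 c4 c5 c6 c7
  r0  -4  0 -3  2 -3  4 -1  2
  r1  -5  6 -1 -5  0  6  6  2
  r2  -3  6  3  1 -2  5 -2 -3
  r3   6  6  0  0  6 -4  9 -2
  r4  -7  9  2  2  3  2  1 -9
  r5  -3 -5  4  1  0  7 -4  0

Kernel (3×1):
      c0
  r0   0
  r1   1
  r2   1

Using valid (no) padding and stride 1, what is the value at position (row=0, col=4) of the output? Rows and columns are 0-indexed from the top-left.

The receptive field on the input at this output position is [-3 / 0 / -2]. Elementwise product with the kernel and sum: 0·1 + -2·1.

-2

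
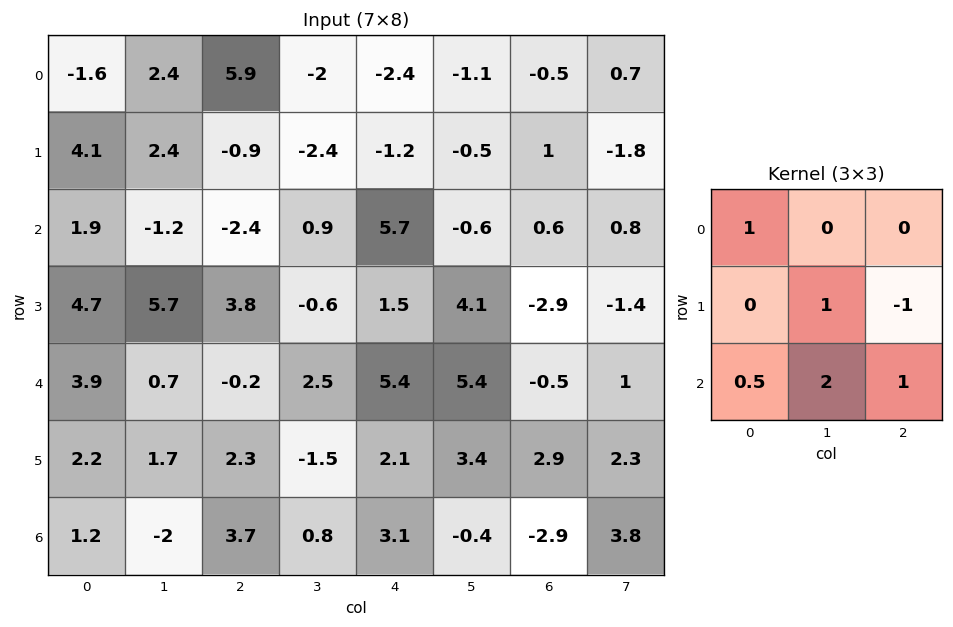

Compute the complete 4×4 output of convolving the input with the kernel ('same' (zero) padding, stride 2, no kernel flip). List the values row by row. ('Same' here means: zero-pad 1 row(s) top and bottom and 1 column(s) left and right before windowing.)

Output[0,0]: The receptive field on the zero-padded input at this output position is [0 0 0 / 0 -1.6 2.4 / 0 4.1 2.4]. Elementwise product with the kernel and sum: 0·1 + -1.6·1 + 2.4·-1 + 0·0.5 + 4.1·2 + 2.4·1.

6.6 4.9 -5.4 -1.25
18.2 8.95 10.7 -5.85
9.3 6.95 6.25 12.4
3.2 4.6 2 -3.3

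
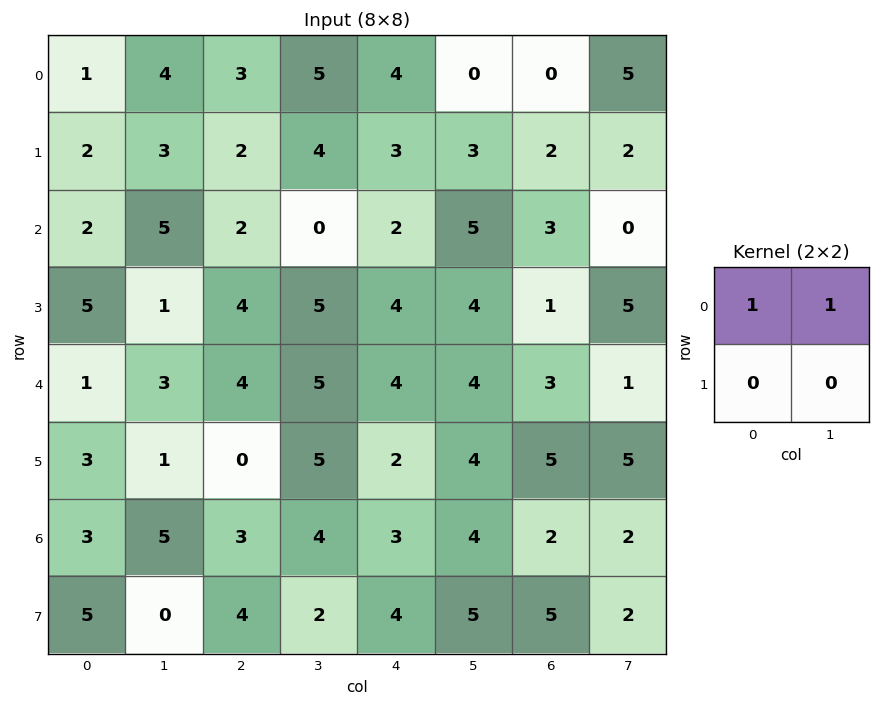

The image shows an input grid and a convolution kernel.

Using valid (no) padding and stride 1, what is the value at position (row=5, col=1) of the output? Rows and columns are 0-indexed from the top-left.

The receptive field on the input at this output position is [1 0 / 5 3]. Elementwise product with the kernel and sum: 1·1 + 0·1.

1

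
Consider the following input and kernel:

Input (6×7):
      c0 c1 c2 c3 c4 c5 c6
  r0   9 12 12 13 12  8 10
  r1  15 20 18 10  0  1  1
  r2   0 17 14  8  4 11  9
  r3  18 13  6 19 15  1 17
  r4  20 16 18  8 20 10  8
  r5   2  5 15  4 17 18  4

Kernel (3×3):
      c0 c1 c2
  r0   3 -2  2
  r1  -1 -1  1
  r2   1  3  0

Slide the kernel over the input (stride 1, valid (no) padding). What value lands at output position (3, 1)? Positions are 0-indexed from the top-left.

The receptive field on the input at this output position is [13 6 19 / 16 18 8 / 5 15 4]. Elementwise product with the kernel and sum: 13·3 + 6·-2 + 19·2 + 16·-1 + 18·-1 + 8·1 + 5·1 + 15·3.

89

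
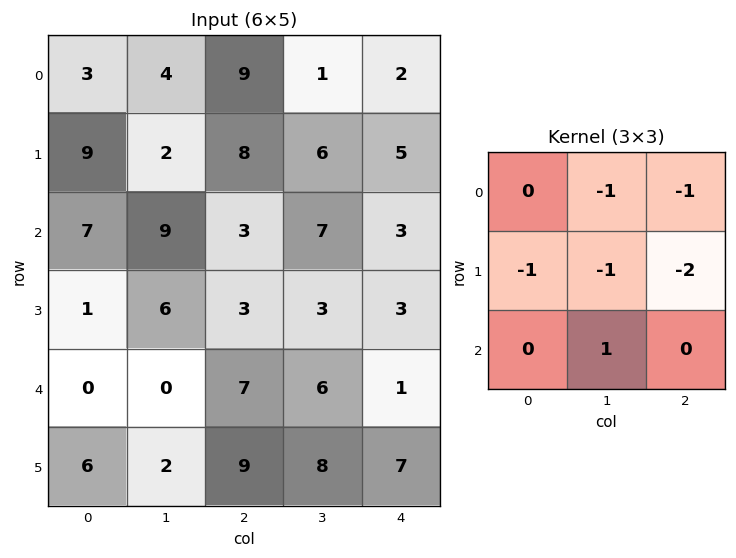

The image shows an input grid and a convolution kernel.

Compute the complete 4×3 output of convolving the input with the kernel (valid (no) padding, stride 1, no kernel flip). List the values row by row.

Output[0,0]: The receptive field on the input at this output position is [3 4 9 / 9 2 8 / 7 9 3]. Elementwise product with the kernel and sum: 4·-1 + 9·-1 + 9·-1 + 2·-1 + 8·-2 + 9·1.
Output[0,1]: The receptive field on the input at this output position is [4 9 1 / 2 8 6 / 9 3 7]. Elementwise product with the kernel and sum: 9·-1 + 1·-1 + 2·-1 + 8·-1 + 6·-2 + 3·1.

-31 -29 -20
-26 -37 -24
-25 -18 -16
-21 -16 -13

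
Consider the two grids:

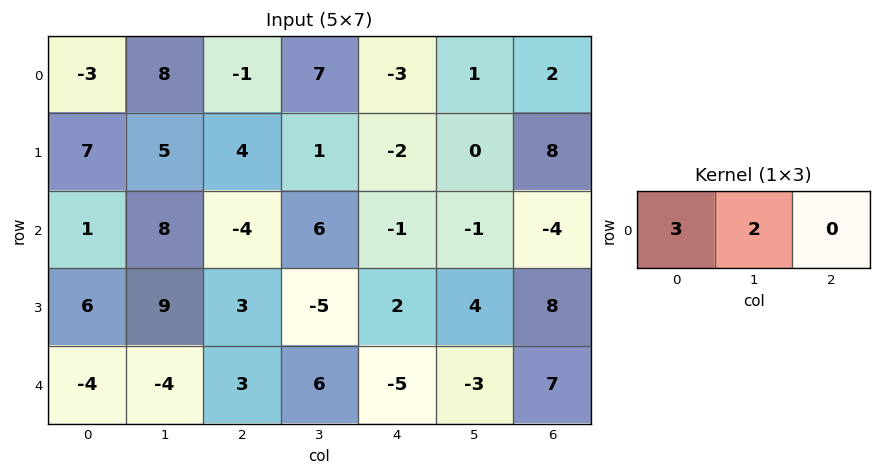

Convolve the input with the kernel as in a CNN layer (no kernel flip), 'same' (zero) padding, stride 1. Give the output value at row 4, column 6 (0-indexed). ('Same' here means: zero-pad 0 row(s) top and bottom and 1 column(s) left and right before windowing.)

The receptive field on the zero-padded input at this output position is [-3 7 0]. Elementwise product with the kernel and sum: -3·3 + 7·2.

5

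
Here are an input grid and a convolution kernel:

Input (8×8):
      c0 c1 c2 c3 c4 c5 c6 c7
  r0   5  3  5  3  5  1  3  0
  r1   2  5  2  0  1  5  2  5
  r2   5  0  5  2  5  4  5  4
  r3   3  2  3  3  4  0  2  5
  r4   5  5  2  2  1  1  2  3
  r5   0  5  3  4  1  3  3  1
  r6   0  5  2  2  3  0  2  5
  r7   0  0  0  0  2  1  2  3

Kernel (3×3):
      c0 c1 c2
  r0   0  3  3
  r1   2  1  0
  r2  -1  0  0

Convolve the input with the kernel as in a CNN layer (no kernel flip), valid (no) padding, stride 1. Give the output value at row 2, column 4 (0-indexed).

The receptive field on the input at this output position is [5 4 5 / 4 0 2 / 1 1 2]. Elementwise product with the kernel and sum: 4·3 + 5·3 + 4·2 + 0·1 + 1·-1.

34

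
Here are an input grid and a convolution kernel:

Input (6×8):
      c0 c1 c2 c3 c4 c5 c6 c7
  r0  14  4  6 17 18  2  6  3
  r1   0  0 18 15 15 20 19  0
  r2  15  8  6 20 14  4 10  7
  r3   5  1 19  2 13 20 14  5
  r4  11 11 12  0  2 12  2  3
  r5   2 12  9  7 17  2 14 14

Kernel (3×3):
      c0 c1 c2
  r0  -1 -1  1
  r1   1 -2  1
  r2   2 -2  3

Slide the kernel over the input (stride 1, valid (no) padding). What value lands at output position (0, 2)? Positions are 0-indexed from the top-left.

12

The receptive field on the input at this output position is [6 17 18 / 18 15 15 / 6 20 14]. Elementwise product with the kernel and sum: 6·-1 + 17·-1 + 18·1 + 18·1 + 15·-2 + 15·1 + 6·2 + 20·-2 + 14·3.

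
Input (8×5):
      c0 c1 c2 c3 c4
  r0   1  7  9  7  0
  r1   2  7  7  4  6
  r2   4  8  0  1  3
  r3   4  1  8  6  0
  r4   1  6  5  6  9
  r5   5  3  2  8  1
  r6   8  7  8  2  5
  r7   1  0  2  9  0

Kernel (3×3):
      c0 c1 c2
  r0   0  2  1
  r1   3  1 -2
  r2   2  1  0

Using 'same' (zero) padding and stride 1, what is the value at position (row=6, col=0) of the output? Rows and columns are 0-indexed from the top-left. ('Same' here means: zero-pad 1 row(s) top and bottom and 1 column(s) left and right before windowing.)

The receptive field on the zero-padded input at this output position is [0 5 3 / 0 8 7 / 0 1 0]. Elementwise product with the kernel and sum: 5·2 + 3·1 + 0·3 + 8·1 + 7·-2 + 0·2 + 1·1.

8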